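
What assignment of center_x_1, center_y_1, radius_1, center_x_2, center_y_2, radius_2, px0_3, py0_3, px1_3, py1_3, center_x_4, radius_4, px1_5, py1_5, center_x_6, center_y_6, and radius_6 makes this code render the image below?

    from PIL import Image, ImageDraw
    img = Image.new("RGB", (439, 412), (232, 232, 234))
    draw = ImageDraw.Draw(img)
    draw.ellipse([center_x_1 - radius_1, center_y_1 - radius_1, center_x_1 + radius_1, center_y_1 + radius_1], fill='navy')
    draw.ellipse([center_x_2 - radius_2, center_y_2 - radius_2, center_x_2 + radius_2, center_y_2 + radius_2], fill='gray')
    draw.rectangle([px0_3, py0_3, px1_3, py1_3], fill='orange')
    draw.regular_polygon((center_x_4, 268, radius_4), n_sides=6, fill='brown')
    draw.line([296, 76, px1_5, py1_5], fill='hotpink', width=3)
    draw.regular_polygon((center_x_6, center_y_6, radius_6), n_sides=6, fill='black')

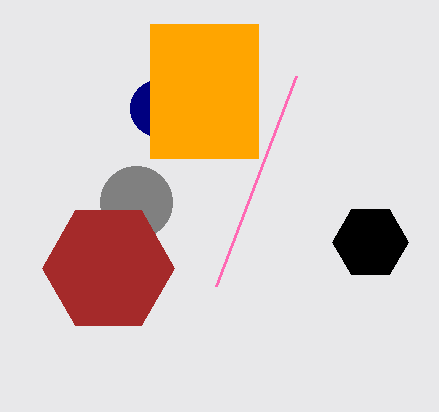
center_x_1 = 158
center_y_1 = 108
radius_1 = 28
center_x_2 = 136
center_y_2 = 202
radius_2 = 36
px0_3 = 150
py0_3 = 24
px1_3 = 258
py1_3 = 158
center_x_4 = 108
radius_4 = 66
px1_5 = 216
py1_5 = 286
center_x_6 = 370
center_y_6 = 242
radius_6 = 38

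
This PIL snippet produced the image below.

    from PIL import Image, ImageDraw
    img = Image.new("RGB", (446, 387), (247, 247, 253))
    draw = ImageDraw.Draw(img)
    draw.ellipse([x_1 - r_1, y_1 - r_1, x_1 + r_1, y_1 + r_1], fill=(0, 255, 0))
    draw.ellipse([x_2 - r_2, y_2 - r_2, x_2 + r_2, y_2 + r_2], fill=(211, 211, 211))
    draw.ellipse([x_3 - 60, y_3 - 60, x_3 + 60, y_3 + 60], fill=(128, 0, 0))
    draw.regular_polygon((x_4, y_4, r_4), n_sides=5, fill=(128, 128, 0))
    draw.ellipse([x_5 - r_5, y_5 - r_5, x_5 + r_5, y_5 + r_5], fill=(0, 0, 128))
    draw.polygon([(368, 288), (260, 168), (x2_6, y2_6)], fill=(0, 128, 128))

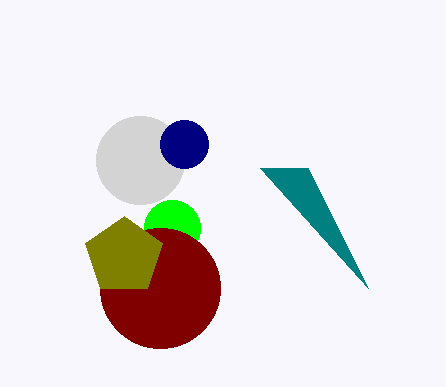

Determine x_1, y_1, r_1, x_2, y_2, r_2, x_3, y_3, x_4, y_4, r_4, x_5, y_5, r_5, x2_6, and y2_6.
x_1 = 172; y_1 = 228; r_1 = 28; x_2 = 140; y_2 = 160; r_2 = 44; x_3 = 160; y_3 = 288; x_4 = 124; y_4 = 256; r_4 = 40; x_5 = 184; y_5 = 144; r_5 = 24; x2_6 = 308; y2_6 = 168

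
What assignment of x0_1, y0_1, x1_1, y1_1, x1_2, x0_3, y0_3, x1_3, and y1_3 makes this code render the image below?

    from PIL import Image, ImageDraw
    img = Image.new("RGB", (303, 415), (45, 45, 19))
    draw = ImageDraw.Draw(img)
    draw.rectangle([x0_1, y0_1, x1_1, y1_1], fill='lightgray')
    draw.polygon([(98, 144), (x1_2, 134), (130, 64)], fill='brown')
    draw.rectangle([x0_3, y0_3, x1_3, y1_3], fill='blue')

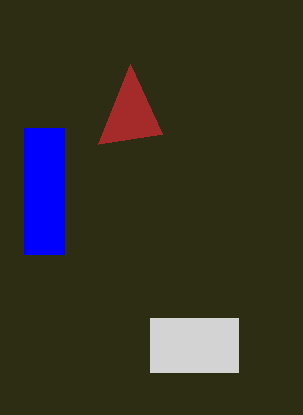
x0_1 = 150
y0_1 = 318
x1_1 = 238
y1_1 = 372
x1_2 = 162
x0_3 = 24
y0_3 = 128
x1_3 = 64
y1_3 = 254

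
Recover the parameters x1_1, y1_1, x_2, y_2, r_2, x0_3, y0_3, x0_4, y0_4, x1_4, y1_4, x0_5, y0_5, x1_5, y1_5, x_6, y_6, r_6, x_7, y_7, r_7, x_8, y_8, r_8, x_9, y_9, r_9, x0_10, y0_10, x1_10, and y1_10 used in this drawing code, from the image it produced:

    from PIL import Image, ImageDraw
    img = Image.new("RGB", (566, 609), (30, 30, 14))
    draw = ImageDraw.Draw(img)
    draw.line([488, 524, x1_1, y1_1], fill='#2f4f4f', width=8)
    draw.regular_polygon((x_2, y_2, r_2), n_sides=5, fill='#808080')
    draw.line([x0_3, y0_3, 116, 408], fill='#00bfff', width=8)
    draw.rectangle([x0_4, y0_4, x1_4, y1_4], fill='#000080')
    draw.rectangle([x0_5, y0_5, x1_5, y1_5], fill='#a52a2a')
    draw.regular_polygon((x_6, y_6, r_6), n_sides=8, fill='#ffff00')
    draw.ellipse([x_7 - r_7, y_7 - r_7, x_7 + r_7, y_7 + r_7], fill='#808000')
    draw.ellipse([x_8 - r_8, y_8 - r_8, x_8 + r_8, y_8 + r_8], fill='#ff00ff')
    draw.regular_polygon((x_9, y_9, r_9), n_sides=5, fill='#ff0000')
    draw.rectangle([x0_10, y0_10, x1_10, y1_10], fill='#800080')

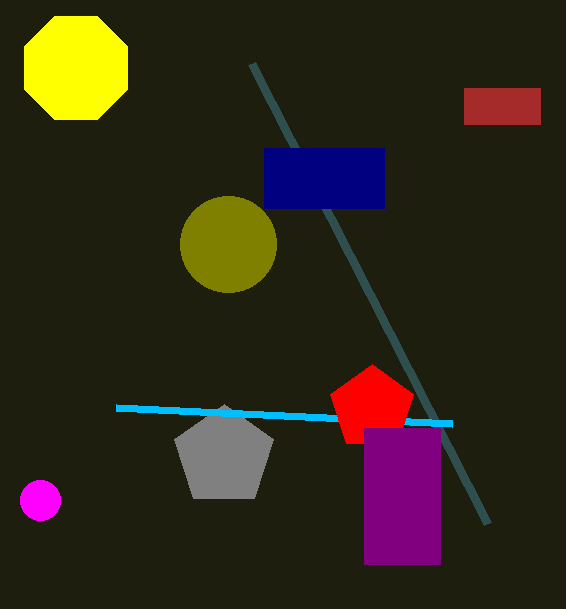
x1_1 = 252; y1_1 = 64; x_2 = 224; y_2 = 456; r_2 = 52; x0_3 = 452; y0_3 = 424; x0_4 = 264; y0_4 = 148; x1_4 = 384; y1_4 = 208; x0_5 = 464; y0_5 = 88; x1_5 = 540; y1_5 = 124; x_6 = 76; y_6 = 68; r_6 = 56; x_7 = 228; y_7 = 244; r_7 = 48; x_8 = 40; y_8 = 500; r_8 = 20; x_9 = 372; y_9 = 408; r_9 = 44; x0_10 = 364; y0_10 = 428; x1_10 = 440; y1_10 = 564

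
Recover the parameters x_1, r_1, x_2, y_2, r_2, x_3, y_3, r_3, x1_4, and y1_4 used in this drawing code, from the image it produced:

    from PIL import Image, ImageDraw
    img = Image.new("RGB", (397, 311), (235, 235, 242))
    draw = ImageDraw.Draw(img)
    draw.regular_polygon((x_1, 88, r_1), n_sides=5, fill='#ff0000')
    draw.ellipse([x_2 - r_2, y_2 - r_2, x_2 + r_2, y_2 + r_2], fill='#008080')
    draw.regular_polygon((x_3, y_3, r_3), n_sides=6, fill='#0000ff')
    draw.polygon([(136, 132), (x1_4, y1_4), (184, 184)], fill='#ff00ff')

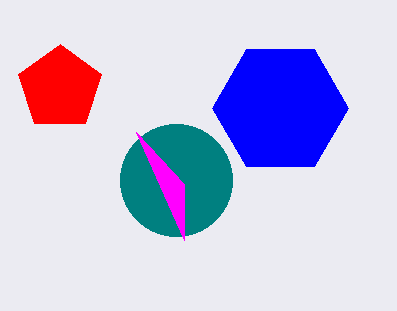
x_1 = 60, r_1 = 44, x_2 = 176, y_2 = 180, r_2 = 56, x_3 = 280, y_3 = 108, r_3 = 68, x1_4 = 184, y1_4 = 240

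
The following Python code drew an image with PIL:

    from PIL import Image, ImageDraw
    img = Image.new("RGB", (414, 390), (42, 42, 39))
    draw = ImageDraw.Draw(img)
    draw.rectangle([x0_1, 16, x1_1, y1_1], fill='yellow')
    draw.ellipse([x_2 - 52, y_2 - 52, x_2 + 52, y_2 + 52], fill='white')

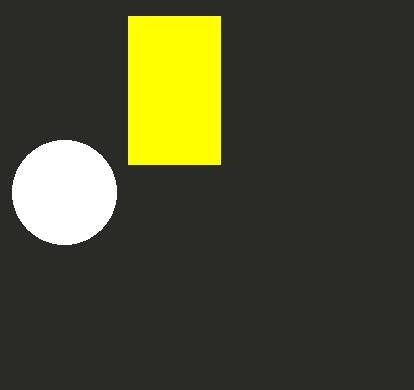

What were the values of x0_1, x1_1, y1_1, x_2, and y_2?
x0_1 = 128, x1_1 = 220, y1_1 = 164, x_2 = 64, y_2 = 192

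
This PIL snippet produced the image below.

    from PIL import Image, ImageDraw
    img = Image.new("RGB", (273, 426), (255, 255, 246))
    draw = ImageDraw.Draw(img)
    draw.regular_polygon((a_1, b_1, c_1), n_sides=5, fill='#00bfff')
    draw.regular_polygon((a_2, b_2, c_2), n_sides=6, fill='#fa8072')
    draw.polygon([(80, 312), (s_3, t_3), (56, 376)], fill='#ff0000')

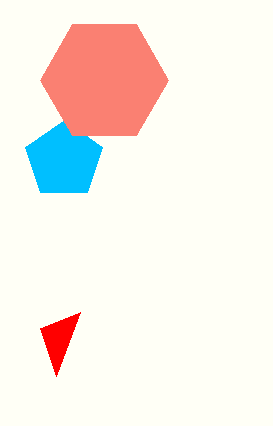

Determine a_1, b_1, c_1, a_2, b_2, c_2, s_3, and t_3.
a_1 = 64; b_1 = 160; c_1 = 40; a_2 = 104; b_2 = 80; c_2 = 64; s_3 = 40; t_3 = 328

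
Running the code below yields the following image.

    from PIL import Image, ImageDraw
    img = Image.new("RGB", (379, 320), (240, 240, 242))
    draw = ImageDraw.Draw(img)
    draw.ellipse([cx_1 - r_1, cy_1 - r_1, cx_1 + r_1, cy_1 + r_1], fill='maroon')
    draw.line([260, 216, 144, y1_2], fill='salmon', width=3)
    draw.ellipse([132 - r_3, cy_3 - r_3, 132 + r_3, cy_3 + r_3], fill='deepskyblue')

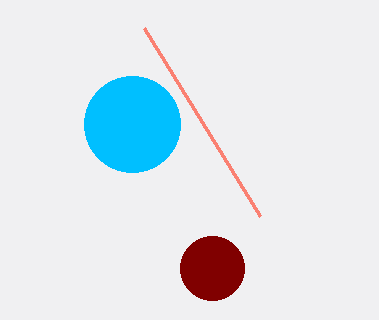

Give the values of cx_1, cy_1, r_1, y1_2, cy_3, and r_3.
cx_1 = 212
cy_1 = 268
r_1 = 32
y1_2 = 28
cy_3 = 124
r_3 = 48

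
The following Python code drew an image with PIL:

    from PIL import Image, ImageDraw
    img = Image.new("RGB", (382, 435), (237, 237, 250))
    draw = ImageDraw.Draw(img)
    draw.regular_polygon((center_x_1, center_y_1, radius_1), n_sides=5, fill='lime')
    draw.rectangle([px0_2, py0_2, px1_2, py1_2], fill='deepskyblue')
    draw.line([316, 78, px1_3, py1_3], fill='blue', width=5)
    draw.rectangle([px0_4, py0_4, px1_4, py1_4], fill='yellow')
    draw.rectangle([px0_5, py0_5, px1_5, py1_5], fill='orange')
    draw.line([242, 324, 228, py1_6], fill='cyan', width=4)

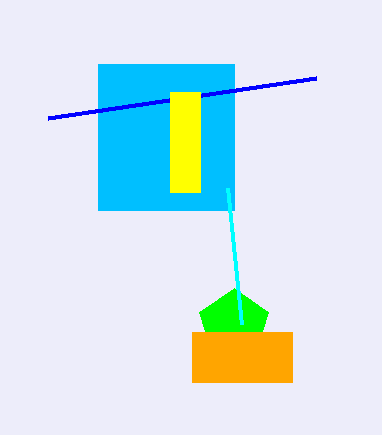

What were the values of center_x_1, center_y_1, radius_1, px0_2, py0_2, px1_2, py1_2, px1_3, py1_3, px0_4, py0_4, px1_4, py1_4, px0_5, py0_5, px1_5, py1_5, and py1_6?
center_x_1 = 234; center_y_1 = 324; radius_1 = 36; px0_2 = 98; py0_2 = 64; px1_2 = 234; py1_2 = 210; px1_3 = 48; py1_3 = 118; px0_4 = 170; py0_4 = 92; px1_4 = 200; py1_4 = 192; px0_5 = 192; py0_5 = 332; px1_5 = 292; py1_5 = 382; py1_6 = 188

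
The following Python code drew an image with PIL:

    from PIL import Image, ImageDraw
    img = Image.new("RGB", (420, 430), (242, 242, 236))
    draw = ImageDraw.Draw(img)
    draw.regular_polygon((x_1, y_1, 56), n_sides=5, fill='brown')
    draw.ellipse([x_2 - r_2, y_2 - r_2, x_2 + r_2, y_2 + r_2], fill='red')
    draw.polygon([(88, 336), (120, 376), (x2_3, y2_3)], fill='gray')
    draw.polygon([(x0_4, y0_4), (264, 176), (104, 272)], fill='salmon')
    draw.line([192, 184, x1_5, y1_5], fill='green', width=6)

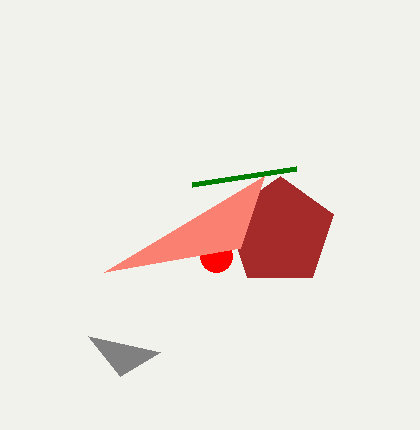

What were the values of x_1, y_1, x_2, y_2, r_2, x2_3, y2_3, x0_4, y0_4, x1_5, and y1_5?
x_1 = 280; y_1 = 232; x_2 = 216; y_2 = 256; r_2 = 16; x2_3 = 160; y2_3 = 352; x0_4 = 240; y0_4 = 248; x1_5 = 296; y1_5 = 168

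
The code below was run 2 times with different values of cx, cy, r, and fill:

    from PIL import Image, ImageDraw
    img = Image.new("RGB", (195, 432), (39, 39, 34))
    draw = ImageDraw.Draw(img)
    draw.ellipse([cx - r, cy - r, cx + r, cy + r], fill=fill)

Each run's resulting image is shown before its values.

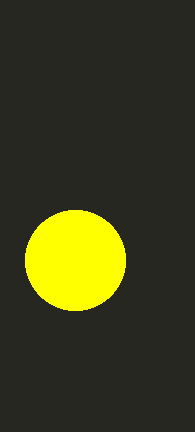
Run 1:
cx = 75, cy = 260, r = 50, fill = 'yellow'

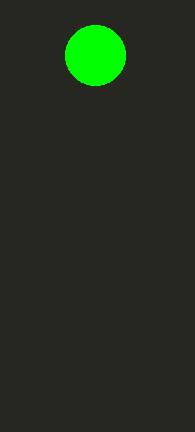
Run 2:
cx = 95; cy = 55; r = 30; fill = 'lime'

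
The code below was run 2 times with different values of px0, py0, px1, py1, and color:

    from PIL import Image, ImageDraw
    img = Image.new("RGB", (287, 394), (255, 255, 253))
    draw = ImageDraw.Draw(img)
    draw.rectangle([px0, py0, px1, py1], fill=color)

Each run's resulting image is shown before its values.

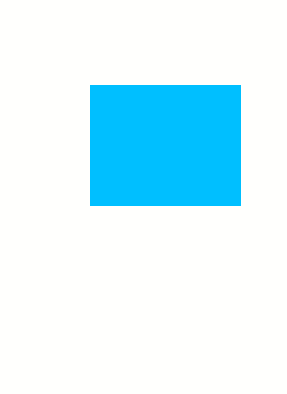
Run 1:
px0 = 90, py0 = 85, px1 = 240, py1 = 205, color = 'deepskyblue'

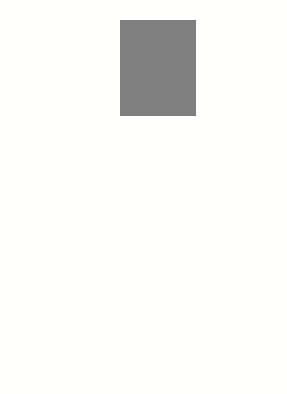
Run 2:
px0 = 120; py0 = 20; px1 = 195; py1 = 115; color = 'gray'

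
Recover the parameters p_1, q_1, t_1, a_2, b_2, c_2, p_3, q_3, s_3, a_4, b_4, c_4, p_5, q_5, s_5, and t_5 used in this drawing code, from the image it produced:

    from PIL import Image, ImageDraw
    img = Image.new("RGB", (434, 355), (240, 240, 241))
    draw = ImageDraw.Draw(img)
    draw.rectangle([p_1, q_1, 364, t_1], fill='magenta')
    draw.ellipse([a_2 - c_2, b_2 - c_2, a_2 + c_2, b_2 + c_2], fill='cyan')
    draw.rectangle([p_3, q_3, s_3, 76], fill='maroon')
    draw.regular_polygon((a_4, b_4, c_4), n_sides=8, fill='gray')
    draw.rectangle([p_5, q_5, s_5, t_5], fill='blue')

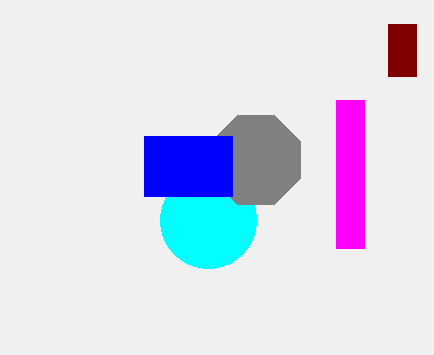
p_1 = 336
q_1 = 100
t_1 = 248
a_2 = 208
b_2 = 220
c_2 = 48
p_3 = 388
q_3 = 24
s_3 = 416
a_4 = 256
b_4 = 160
c_4 = 48
p_5 = 144
q_5 = 136
s_5 = 232
t_5 = 196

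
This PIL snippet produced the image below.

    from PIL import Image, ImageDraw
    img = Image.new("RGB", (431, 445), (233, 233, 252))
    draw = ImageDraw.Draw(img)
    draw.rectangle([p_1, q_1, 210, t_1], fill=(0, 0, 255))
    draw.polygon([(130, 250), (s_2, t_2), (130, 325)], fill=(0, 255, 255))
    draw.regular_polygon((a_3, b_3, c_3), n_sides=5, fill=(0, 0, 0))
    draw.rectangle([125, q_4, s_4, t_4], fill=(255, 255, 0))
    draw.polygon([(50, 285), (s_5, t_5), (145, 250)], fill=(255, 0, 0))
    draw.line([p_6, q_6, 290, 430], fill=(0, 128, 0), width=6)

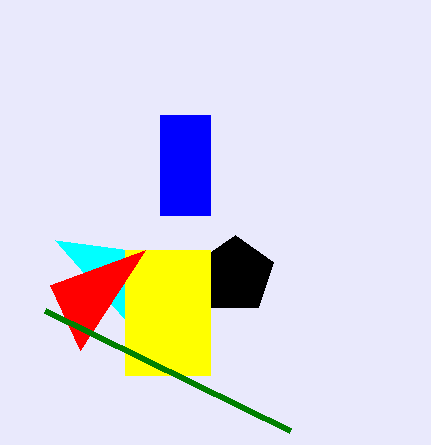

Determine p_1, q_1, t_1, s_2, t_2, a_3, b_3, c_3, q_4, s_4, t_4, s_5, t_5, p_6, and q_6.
p_1 = 160, q_1 = 115, t_1 = 215, s_2 = 55, t_2 = 240, a_3 = 235, b_3 = 275, c_3 = 40, q_4 = 250, s_4 = 210, t_4 = 375, s_5 = 80, t_5 = 350, p_6 = 45, q_6 = 310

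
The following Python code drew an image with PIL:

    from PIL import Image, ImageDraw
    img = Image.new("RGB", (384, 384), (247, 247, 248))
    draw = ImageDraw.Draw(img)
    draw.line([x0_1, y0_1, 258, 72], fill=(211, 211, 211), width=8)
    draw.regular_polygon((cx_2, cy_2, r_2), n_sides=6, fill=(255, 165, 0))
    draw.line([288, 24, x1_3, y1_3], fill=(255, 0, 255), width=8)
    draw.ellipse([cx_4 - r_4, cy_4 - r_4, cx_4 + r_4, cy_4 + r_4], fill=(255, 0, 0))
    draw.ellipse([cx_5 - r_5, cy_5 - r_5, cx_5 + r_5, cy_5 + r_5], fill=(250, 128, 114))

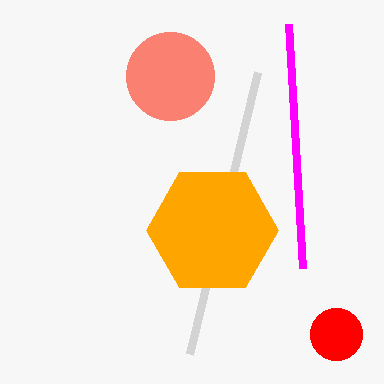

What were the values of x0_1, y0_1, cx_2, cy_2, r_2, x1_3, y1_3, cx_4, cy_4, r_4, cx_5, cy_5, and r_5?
x0_1 = 190
y0_1 = 354
cx_2 = 212
cy_2 = 230
r_2 = 66
x1_3 = 302
y1_3 = 268
cx_4 = 336
cy_4 = 334
r_4 = 26
cx_5 = 170
cy_5 = 76
r_5 = 44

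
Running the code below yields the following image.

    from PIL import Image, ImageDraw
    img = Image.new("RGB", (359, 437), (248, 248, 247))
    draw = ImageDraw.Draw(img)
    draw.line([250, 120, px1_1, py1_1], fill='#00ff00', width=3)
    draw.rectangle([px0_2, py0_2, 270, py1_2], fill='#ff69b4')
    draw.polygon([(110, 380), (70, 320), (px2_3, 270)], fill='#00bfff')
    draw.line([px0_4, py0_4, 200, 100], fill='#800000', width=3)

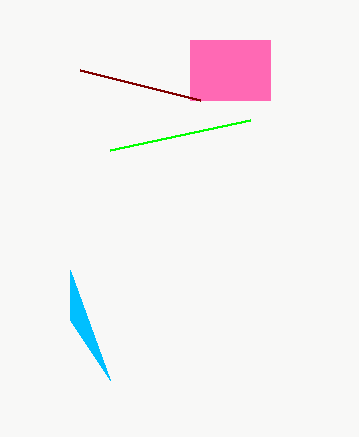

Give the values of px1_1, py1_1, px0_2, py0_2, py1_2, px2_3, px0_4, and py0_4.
px1_1 = 110
py1_1 = 150
px0_2 = 190
py0_2 = 40
py1_2 = 100
px2_3 = 70
px0_4 = 80
py0_4 = 70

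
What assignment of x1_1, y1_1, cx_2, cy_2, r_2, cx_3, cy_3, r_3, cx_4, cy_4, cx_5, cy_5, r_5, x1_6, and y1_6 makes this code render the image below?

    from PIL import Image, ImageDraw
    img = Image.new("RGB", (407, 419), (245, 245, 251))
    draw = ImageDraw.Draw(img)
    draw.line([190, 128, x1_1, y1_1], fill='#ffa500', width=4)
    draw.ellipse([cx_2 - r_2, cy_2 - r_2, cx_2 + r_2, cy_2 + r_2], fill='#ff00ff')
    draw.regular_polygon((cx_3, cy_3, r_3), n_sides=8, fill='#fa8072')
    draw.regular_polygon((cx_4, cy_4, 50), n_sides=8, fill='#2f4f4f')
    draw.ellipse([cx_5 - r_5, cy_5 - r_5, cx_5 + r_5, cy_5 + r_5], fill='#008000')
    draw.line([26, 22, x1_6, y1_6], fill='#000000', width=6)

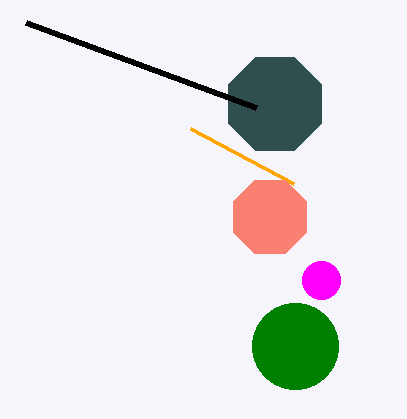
x1_1 = 293, y1_1 = 183, cx_2 = 321, cy_2 = 280, r_2 = 19, cx_3 = 270, cy_3 = 217, r_3 = 40, cx_4 = 275, cy_4 = 104, cx_5 = 295, cy_5 = 346, r_5 = 43, x1_6 = 256, y1_6 = 107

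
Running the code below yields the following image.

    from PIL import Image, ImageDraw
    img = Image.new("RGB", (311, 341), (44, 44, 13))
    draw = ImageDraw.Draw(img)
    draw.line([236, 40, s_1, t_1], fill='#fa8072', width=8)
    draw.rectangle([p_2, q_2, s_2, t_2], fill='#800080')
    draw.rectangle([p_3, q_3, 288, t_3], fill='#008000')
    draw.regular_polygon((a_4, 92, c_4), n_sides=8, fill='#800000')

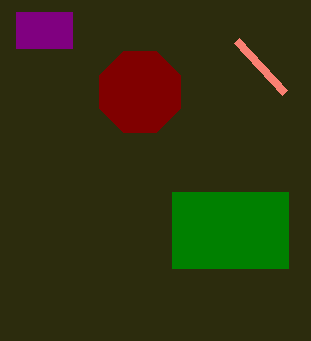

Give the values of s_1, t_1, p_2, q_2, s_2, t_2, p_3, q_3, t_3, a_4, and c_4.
s_1 = 284, t_1 = 92, p_2 = 16, q_2 = 12, s_2 = 72, t_2 = 48, p_3 = 172, q_3 = 192, t_3 = 268, a_4 = 140, c_4 = 44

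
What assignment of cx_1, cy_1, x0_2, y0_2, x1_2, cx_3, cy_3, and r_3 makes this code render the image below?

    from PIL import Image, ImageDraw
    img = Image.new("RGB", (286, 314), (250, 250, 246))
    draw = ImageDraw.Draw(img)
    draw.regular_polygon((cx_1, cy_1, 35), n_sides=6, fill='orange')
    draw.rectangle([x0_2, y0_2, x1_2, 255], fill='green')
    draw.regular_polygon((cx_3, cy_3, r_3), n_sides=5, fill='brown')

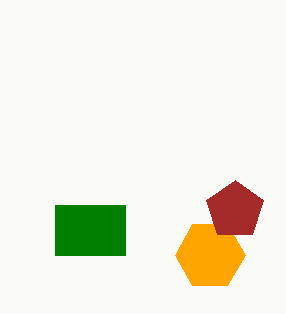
cx_1 = 210, cy_1 = 255, x0_2 = 55, y0_2 = 205, x1_2 = 125, cx_3 = 235, cy_3 = 210, r_3 = 30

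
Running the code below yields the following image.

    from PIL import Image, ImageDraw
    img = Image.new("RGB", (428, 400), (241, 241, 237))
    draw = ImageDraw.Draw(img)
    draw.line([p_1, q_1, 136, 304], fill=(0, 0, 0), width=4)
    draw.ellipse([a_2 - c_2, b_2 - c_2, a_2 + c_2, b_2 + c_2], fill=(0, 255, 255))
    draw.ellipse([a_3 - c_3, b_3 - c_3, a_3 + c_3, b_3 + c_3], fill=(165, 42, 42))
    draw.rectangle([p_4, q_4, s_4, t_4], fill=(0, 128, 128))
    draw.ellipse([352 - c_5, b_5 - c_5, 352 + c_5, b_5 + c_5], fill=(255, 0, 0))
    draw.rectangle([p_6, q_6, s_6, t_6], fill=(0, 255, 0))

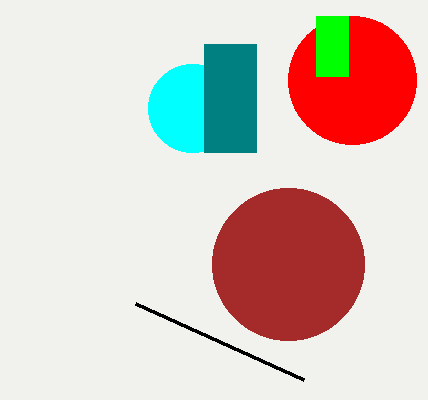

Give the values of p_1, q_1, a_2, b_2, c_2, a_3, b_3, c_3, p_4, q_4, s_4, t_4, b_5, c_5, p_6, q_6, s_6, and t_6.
p_1 = 304; q_1 = 380; a_2 = 192; b_2 = 108; c_2 = 44; a_3 = 288; b_3 = 264; c_3 = 76; p_4 = 204; q_4 = 44; s_4 = 256; t_4 = 152; b_5 = 80; c_5 = 64; p_6 = 316; q_6 = 16; s_6 = 348; t_6 = 76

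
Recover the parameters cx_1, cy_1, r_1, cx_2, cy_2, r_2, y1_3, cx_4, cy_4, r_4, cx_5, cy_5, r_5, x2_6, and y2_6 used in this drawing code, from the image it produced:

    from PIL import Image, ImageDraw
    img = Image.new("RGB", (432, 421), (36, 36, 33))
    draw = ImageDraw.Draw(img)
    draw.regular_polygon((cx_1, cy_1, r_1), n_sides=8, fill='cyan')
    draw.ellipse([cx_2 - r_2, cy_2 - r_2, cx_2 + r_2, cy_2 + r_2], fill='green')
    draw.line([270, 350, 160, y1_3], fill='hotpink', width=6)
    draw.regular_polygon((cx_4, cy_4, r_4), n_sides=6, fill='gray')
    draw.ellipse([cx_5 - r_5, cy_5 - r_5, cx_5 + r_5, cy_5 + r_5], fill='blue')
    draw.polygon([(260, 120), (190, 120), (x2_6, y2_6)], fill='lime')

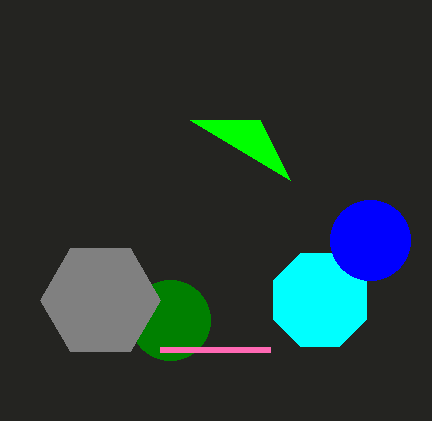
cx_1 = 320; cy_1 = 300; r_1 = 50; cx_2 = 170; cy_2 = 320; r_2 = 40; y1_3 = 350; cx_4 = 100; cy_4 = 300; r_4 = 60; cx_5 = 370; cy_5 = 240; r_5 = 40; x2_6 = 290; y2_6 = 180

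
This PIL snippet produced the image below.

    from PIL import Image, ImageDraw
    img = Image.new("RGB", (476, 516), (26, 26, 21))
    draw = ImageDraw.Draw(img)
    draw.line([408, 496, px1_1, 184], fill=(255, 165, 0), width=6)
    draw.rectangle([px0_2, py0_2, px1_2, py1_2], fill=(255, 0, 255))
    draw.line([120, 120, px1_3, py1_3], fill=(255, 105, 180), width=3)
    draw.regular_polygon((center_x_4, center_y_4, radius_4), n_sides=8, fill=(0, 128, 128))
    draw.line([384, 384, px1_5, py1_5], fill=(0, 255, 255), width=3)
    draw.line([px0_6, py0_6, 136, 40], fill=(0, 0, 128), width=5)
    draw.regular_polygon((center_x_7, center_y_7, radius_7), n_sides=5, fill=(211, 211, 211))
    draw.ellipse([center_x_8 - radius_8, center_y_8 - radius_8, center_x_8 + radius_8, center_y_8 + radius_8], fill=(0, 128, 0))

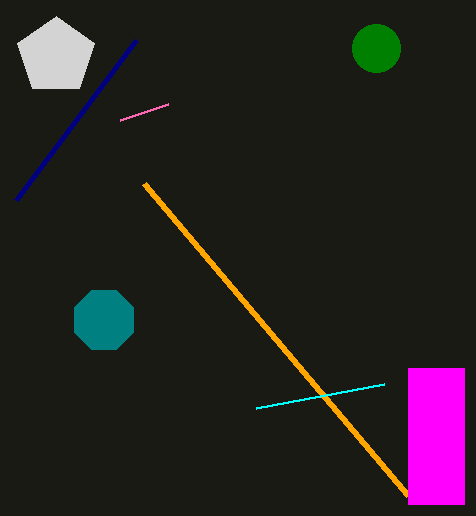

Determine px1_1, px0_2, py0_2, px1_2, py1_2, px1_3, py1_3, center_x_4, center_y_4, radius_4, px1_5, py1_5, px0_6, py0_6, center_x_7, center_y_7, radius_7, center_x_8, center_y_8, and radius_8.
px1_1 = 144; px0_2 = 408; py0_2 = 368; px1_2 = 464; py1_2 = 504; px1_3 = 168; py1_3 = 104; center_x_4 = 104; center_y_4 = 320; radius_4 = 32; px1_5 = 256; py1_5 = 408; px0_6 = 16; py0_6 = 200; center_x_7 = 56; center_y_7 = 56; radius_7 = 40; center_x_8 = 376; center_y_8 = 48; radius_8 = 24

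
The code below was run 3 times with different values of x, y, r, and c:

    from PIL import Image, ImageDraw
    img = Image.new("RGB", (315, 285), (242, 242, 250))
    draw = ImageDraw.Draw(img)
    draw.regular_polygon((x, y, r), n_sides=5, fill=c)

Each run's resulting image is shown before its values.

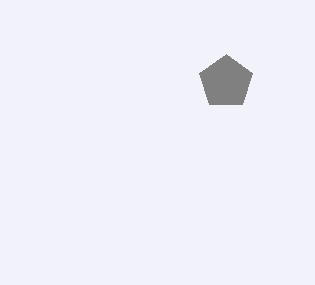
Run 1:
x = 226; y = 82; r = 28; c = 'gray'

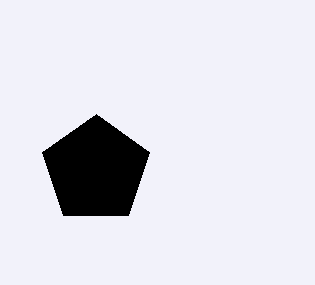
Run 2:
x = 96
y = 170
r = 56
c = 'black'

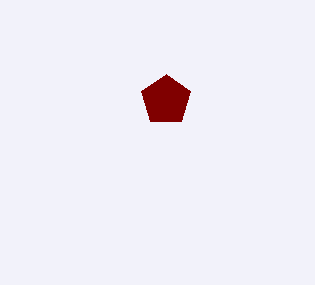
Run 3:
x = 166; y = 100; r = 26; c = 'maroon'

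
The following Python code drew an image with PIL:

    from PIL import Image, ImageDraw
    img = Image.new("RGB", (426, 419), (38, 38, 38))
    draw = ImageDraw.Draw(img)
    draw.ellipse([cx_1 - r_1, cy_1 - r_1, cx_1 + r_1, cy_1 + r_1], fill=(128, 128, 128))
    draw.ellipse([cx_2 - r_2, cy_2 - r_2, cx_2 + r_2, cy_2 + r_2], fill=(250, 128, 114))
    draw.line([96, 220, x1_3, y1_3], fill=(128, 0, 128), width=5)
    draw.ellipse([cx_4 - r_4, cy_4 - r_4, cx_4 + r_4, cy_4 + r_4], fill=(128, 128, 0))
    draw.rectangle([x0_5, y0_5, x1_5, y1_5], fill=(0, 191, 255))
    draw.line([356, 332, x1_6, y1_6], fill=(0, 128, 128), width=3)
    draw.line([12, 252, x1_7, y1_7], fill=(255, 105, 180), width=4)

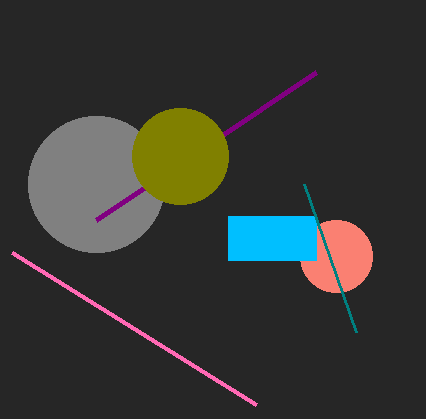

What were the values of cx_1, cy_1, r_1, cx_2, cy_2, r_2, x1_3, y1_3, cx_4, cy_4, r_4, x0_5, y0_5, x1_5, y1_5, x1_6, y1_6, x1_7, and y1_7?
cx_1 = 96; cy_1 = 184; r_1 = 68; cx_2 = 336; cy_2 = 256; r_2 = 36; x1_3 = 316; y1_3 = 72; cx_4 = 180; cy_4 = 156; r_4 = 48; x0_5 = 228; y0_5 = 216; x1_5 = 316; y1_5 = 260; x1_6 = 304; y1_6 = 184; x1_7 = 256; y1_7 = 404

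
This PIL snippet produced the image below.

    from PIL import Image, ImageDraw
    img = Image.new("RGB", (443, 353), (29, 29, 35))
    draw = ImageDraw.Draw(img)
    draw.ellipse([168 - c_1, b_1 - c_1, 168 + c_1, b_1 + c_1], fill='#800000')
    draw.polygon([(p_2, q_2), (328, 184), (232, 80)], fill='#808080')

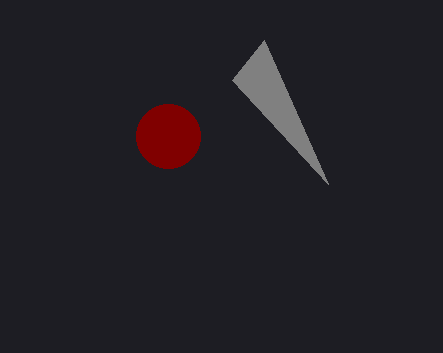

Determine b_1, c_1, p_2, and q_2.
b_1 = 136, c_1 = 32, p_2 = 264, q_2 = 40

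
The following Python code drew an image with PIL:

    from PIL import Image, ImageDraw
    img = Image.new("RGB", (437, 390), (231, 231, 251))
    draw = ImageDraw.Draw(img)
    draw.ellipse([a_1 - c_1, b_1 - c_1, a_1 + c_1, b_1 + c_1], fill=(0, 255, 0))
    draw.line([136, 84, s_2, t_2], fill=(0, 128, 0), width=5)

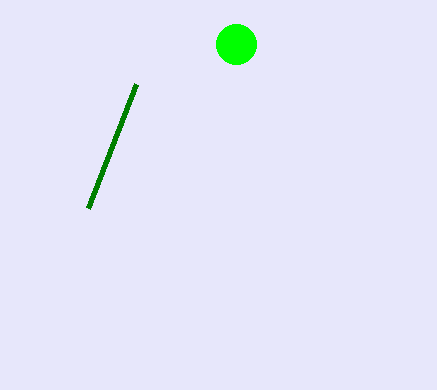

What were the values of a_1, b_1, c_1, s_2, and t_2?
a_1 = 236
b_1 = 44
c_1 = 20
s_2 = 88
t_2 = 208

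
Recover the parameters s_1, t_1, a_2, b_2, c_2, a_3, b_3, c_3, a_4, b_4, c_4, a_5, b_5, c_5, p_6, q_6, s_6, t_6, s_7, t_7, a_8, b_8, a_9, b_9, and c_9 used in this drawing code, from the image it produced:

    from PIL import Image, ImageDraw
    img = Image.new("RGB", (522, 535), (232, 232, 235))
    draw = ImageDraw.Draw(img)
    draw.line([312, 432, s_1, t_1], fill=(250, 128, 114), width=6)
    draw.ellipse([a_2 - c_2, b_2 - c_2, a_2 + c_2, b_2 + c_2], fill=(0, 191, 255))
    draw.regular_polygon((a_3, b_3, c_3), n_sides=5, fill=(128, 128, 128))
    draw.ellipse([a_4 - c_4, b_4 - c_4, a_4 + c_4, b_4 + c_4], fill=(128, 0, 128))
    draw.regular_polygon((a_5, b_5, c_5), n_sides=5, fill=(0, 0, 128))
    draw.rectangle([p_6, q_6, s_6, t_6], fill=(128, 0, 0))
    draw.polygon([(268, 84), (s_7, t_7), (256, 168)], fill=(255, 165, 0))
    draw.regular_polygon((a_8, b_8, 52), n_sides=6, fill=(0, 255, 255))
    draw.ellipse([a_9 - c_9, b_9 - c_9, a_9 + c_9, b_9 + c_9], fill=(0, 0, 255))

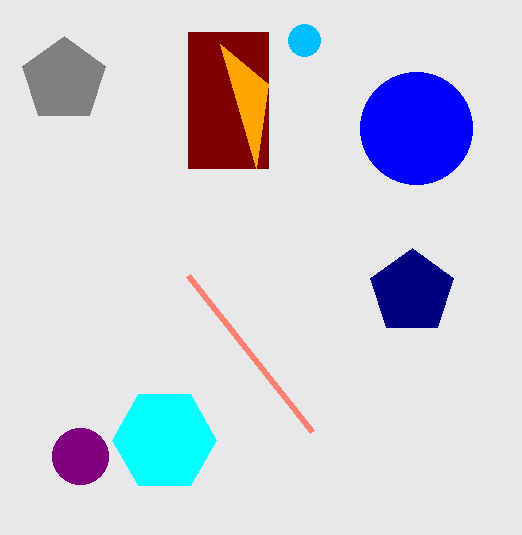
s_1 = 188; t_1 = 276; a_2 = 304; b_2 = 40; c_2 = 16; a_3 = 64; b_3 = 80; c_3 = 44; a_4 = 80; b_4 = 456; c_4 = 28; a_5 = 412; b_5 = 292; c_5 = 44; p_6 = 188; q_6 = 32; s_6 = 268; t_6 = 168; s_7 = 220; t_7 = 44; a_8 = 164; b_8 = 440; a_9 = 416; b_9 = 128; c_9 = 56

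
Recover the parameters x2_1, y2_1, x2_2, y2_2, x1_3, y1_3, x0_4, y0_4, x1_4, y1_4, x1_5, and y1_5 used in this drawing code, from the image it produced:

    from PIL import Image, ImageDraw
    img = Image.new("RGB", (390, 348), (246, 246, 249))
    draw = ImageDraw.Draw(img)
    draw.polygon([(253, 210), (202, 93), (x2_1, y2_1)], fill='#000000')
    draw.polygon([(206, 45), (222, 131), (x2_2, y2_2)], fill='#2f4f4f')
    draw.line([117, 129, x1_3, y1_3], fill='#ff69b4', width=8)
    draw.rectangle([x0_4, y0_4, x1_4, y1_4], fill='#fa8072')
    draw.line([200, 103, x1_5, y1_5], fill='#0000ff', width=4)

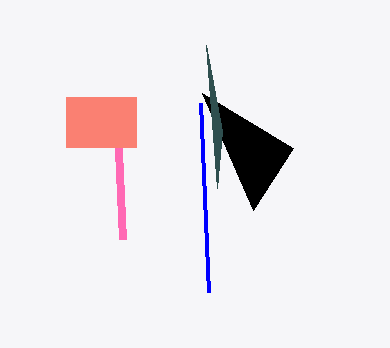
x2_1 = 293; y2_1 = 148; x2_2 = 217; y2_2 = 188; x1_3 = 122; y1_3 = 239; x0_4 = 66; y0_4 = 97; x1_4 = 136; y1_4 = 147; x1_5 = 208; y1_5 = 292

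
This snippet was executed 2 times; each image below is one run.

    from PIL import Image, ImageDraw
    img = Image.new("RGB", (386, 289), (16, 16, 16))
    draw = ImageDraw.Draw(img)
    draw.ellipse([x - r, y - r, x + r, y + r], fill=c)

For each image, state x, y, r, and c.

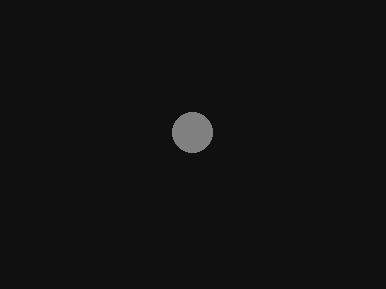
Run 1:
x = 192
y = 132
r = 20
c = 'gray'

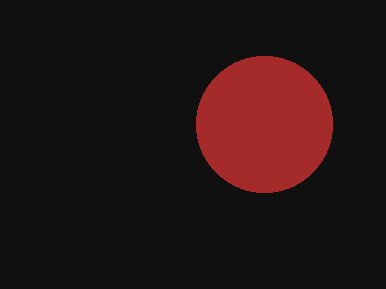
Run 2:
x = 264; y = 124; r = 68; c = 'brown'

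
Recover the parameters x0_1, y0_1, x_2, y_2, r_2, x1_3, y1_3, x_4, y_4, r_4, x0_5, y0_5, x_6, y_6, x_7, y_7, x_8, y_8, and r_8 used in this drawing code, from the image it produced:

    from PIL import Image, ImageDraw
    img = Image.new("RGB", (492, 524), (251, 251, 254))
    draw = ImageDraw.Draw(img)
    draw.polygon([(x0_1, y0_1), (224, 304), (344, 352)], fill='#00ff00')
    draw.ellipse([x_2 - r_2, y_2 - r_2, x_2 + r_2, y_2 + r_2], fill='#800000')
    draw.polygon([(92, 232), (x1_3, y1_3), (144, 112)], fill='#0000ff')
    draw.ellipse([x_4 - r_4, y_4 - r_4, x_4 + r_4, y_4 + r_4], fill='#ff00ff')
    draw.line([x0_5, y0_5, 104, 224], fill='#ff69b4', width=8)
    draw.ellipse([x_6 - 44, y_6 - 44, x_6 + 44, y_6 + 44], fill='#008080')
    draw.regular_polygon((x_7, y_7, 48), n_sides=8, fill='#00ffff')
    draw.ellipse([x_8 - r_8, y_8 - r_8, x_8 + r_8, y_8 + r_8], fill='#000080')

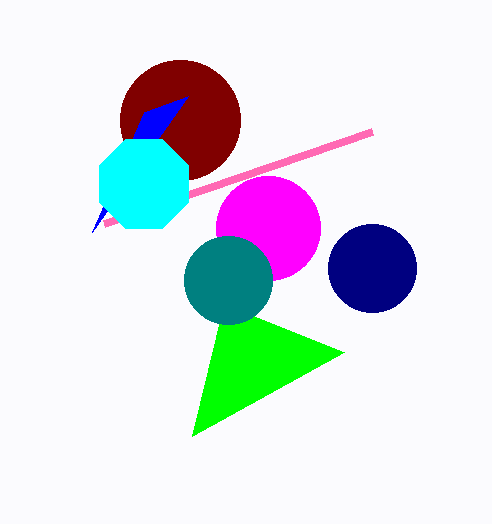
x0_1 = 192
y0_1 = 436
x_2 = 180
y_2 = 120
r_2 = 60
x1_3 = 188
y1_3 = 96
x_4 = 268
y_4 = 228
r_4 = 52
x0_5 = 372
y0_5 = 132
x_6 = 228
y_6 = 280
x_7 = 144
y_7 = 184
x_8 = 372
y_8 = 268
r_8 = 44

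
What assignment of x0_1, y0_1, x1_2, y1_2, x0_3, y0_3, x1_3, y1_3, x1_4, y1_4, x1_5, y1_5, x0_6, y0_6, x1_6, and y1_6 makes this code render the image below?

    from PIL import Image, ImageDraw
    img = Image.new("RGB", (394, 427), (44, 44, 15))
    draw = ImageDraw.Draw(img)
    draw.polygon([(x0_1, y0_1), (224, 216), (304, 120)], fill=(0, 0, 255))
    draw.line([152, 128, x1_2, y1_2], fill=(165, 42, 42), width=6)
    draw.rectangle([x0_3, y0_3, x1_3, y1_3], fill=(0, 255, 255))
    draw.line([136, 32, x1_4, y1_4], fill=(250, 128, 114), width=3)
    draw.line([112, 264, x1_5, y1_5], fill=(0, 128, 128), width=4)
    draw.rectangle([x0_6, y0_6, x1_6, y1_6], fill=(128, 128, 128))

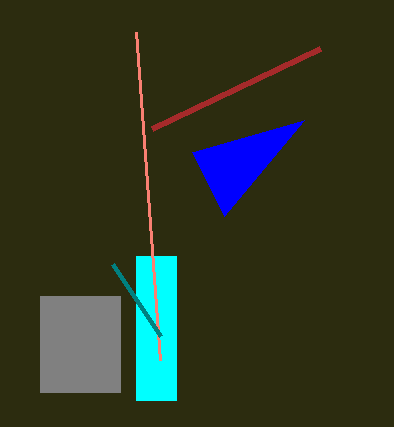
x0_1 = 192, y0_1 = 152, x1_2 = 320, y1_2 = 48, x0_3 = 136, y0_3 = 256, x1_3 = 176, y1_3 = 400, x1_4 = 160, y1_4 = 360, x1_5 = 160, y1_5 = 336, x0_6 = 40, y0_6 = 296, x1_6 = 120, y1_6 = 392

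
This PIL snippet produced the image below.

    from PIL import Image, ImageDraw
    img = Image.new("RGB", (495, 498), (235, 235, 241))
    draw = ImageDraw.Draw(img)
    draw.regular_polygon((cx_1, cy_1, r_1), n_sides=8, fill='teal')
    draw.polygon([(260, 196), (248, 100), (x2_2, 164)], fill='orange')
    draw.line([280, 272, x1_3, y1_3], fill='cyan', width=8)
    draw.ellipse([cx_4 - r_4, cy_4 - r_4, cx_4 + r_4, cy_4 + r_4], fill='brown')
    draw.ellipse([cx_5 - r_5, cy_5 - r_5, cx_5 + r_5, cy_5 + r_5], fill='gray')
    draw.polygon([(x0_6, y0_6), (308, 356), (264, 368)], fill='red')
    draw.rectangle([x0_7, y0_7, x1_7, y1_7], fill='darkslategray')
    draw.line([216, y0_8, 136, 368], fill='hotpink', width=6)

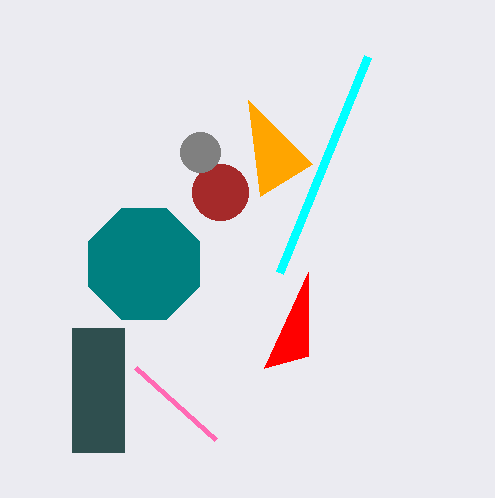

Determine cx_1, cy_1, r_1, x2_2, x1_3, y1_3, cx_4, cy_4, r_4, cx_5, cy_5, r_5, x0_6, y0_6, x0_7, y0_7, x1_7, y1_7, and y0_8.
cx_1 = 144; cy_1 = 264; r_1 = 60; x2_2 = 312; x1_3 = 368; y1_3 = 56; cx_4 = 220; cy_4 = 192; r_4 = 28; cx_5 = 200; cy_5 = 152; r_5 = 20; x0_6 = 308; y0_6 = 272; x0_7 = 72; y0_7 = 328; x1_7 = 124; y1_7 = 452; y0_8 = 440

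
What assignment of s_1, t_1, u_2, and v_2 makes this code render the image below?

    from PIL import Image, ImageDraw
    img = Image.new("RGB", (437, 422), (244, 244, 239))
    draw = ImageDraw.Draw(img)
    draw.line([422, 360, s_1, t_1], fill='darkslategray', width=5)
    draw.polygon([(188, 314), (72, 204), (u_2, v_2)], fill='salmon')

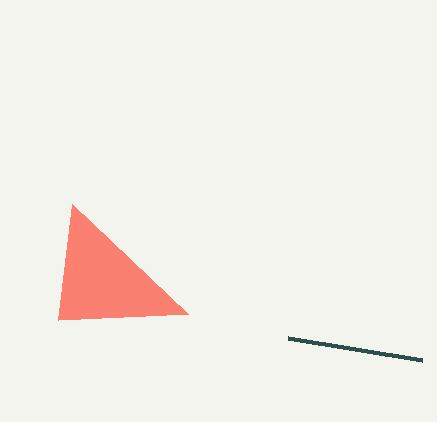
s_1 = 288; t_1 = 338; u_2 = 58; v_2 = 320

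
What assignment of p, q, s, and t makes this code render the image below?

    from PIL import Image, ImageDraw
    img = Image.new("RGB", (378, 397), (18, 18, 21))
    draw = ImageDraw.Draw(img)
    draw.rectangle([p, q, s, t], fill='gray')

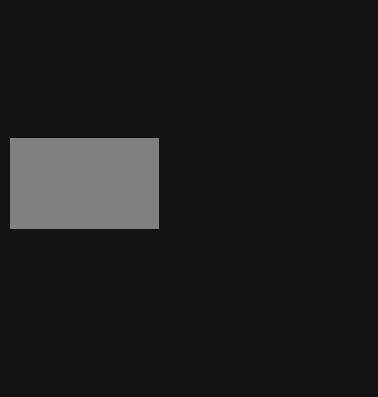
p = 10; q = 138; s = 158; t = 228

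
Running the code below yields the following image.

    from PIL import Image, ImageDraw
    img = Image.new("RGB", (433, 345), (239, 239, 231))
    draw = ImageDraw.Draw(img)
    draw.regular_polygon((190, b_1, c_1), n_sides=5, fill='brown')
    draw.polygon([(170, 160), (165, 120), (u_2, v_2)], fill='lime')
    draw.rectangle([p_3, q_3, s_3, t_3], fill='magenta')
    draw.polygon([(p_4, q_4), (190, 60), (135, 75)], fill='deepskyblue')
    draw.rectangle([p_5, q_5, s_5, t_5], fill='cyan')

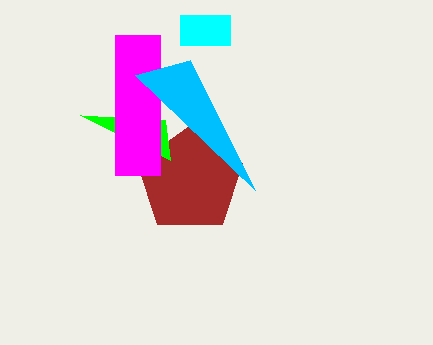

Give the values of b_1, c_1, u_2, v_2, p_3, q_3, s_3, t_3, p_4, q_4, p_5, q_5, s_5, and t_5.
b_1 = 180
c_1 = 55
u_2 = 80
v_2 = 115
p_3 = 115
q_3 = 35
s_3 = 160
t_3 = 175
p_4 = 255
q_4 = 190
p_5 = 180
q_5 = 15
s_5 = 230
t_5 = 45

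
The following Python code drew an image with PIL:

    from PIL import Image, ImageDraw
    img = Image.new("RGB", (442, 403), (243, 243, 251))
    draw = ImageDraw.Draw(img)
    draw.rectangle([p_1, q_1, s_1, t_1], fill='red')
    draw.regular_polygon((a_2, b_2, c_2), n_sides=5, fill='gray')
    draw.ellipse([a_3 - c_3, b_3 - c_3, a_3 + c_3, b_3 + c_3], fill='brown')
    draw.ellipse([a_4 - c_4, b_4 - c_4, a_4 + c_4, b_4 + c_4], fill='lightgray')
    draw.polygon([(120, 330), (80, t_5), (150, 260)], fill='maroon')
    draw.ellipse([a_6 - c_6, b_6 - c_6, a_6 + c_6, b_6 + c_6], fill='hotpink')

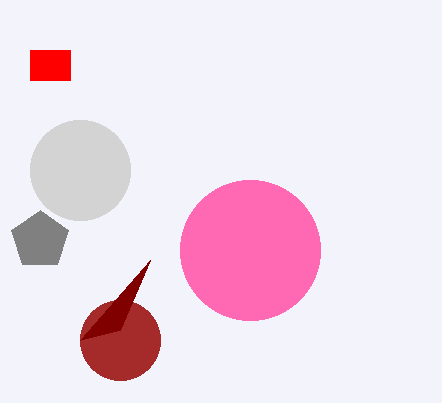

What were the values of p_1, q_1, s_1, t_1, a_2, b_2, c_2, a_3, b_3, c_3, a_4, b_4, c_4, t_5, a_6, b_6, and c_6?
p_1 = 30, q_1 = 50, s_1 = 70, t_1 = 80, a_2 = 40, b_2 = 240, c_2 = 30, a_3 = 120, b_3 = 340, c_3 = 40, a_4 = 80, b_4 = 170, c_4 = 50, t_5 = 340, a_6 = 250, b_6 = 250, c_6 = 70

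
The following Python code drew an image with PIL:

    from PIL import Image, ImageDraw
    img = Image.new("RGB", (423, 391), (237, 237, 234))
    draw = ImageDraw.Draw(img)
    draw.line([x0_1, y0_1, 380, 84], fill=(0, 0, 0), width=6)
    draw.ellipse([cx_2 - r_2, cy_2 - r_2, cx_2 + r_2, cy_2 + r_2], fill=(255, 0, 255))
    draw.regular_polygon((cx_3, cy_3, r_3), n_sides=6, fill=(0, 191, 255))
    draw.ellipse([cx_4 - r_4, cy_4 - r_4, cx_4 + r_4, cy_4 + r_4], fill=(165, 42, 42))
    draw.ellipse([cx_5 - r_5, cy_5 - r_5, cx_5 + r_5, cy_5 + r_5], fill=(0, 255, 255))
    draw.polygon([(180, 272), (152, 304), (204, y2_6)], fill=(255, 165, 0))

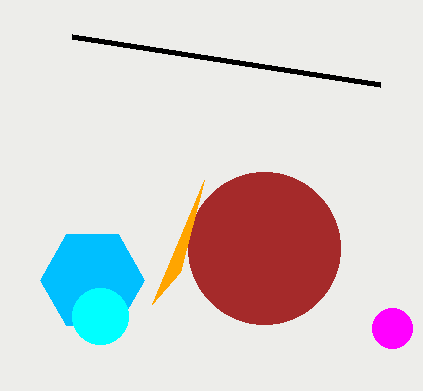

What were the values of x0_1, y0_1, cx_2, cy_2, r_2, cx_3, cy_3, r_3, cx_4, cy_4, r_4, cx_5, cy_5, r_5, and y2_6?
x0_1 = 72; y0_1 = 36; cx_2 = 392; cy_2 = 328; r_2 = 20; cx_3 = 92; cy_3 = 280; r_3 = 52; cx_4 = 264; cy_4 = 248; r_4 = 76; cx_5 = 100; cy_5 = 316; r_5 = 28; y2_6 = 180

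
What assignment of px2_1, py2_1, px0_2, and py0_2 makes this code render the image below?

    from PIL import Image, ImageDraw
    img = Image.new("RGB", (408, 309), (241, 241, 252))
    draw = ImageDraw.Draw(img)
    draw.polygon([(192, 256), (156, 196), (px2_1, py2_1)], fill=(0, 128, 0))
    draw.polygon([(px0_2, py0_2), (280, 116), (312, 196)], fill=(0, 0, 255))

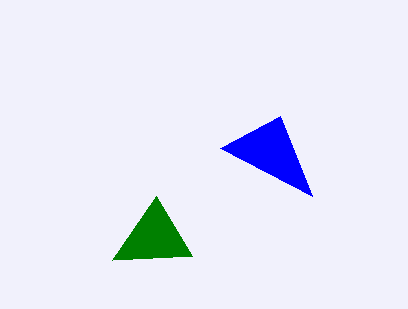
px2_1 = 112; py2_1 = 260; px0_2 = 220; py0_2 = 148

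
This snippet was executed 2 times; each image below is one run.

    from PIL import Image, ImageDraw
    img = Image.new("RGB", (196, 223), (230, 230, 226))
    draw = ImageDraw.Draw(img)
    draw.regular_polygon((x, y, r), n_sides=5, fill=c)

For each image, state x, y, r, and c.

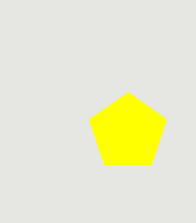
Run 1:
x = 128, y = 132, r = 40, c = 'yellow'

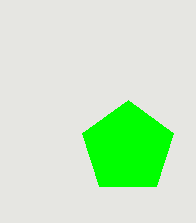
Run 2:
x = 128; y = 148; r = 48; c = 'lime'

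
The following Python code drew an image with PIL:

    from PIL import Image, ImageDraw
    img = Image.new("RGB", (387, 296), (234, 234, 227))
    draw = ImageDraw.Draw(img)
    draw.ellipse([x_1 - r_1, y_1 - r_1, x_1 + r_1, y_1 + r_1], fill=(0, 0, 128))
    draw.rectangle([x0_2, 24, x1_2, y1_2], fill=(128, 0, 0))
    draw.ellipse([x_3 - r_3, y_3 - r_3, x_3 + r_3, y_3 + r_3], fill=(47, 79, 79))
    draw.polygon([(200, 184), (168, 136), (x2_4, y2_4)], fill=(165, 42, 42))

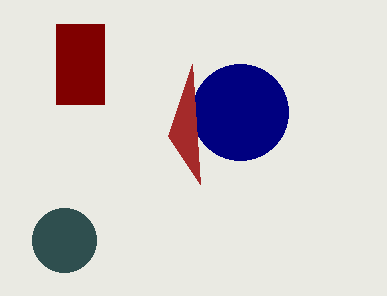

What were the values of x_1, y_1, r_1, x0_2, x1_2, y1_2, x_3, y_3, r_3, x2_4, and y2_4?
x_1 = 240
y_1 = 112
r_1 = 48
x0_2 = 56
x1_2 = 104
y1_2 = 104
x_3 = 64
y_3 = 240
r_3 = 32
x2_4 = 192
y2_4 = 64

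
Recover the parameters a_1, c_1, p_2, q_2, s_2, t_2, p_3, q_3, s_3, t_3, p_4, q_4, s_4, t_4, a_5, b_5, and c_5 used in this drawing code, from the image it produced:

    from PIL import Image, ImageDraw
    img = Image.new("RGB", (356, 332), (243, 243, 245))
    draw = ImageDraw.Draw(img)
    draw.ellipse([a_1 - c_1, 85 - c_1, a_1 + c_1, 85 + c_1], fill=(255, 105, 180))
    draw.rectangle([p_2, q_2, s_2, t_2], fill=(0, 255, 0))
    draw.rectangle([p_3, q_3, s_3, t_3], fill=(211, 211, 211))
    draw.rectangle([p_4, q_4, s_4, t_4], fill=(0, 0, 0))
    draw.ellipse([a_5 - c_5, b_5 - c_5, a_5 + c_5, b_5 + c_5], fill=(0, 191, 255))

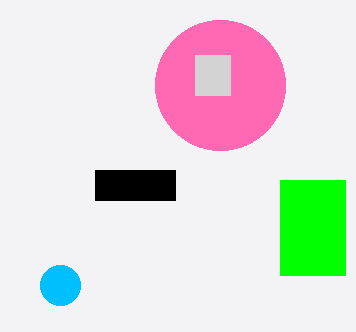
a_1 = 220, c_1 = 65, p_2 = 280, q_2 = 180, s_2 = 345, t_2 = 275, p_3 = 195, q_3 = 55, s_3 = 230, t_3 = 95, p_4 = 95, q_4 = 170, s_4 = 175, t_4 = 200, a_5 = 60, b_5 = 285, c_5 = 20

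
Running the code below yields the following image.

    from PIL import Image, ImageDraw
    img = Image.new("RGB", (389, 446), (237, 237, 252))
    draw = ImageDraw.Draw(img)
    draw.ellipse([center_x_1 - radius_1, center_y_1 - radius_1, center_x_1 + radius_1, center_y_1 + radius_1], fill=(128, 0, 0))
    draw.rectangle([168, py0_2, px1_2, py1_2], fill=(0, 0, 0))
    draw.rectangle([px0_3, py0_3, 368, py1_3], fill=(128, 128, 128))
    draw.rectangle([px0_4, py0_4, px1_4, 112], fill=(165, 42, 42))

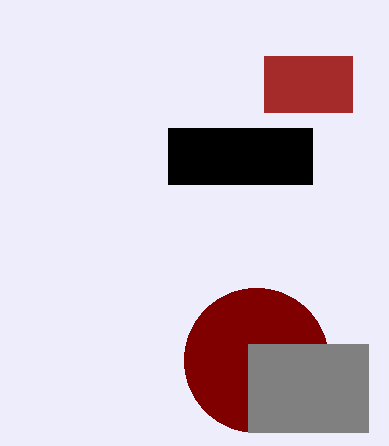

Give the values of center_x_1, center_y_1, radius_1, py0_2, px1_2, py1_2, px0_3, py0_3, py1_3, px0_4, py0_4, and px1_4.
center_x_1 = 256; center_y_1 = 360; radius_1 = 72; py0_2 = 128; px1_2 = 312; py1_2 = 184; px0_3 = 248; py0_3 = 344; py1_3 = 432; px0_4 = 264; py0_4 = 56; px1_4 = 352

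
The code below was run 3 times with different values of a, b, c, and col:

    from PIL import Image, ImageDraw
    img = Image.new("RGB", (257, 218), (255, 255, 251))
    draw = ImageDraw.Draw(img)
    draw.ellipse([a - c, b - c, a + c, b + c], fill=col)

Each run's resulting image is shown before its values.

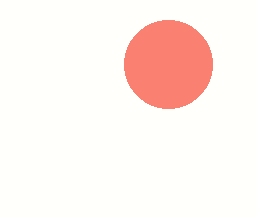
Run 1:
a = 168, b = 64, c = 44, col = 'salmon'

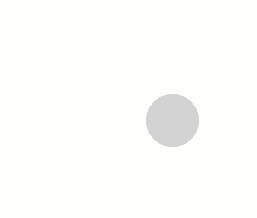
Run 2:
a = 172; b = 120; c = 26; col = 'lightgray'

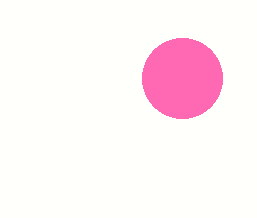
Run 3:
a = 182
b = 78
c = 40
col = 'hotpink'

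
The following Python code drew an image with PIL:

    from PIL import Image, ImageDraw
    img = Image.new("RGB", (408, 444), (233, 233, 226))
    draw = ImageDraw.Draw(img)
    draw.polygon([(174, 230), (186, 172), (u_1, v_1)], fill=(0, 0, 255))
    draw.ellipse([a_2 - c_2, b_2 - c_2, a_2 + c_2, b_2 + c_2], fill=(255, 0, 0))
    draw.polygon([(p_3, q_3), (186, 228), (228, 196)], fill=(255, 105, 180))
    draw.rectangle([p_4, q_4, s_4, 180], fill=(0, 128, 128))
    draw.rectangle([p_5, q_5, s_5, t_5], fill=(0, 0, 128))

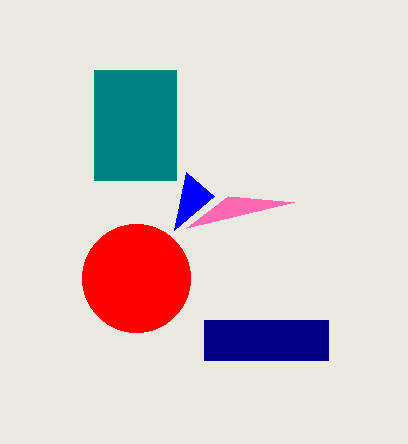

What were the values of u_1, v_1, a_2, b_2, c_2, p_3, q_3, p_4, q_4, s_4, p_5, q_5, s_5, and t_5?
u_1 = 214; v_1 = 196; a_2 = 136; b_2 = 278; c_2 = 54; p_3 = 294; q_3 = 202; p_4 = 94; q_4 = 70; s_4 = 176; p_5 = 204; q_5 = 320; s_5 = 328; t_5 = 360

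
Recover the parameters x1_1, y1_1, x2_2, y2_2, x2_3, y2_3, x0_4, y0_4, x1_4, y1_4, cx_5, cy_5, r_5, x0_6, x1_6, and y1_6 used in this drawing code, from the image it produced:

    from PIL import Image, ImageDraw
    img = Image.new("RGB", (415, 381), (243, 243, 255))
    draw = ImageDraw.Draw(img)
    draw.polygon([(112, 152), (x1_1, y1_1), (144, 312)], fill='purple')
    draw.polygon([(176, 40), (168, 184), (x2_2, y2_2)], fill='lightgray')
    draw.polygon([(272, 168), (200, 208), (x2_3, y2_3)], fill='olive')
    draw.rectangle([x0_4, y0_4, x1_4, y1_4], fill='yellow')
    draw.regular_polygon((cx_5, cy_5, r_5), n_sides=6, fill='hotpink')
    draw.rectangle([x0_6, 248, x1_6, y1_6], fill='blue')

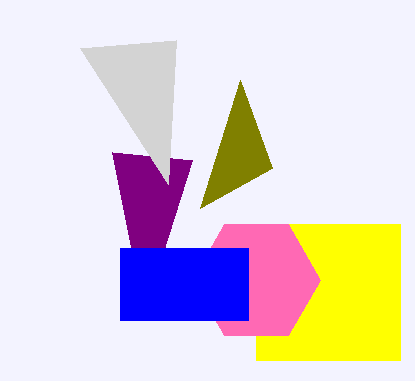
x1_1 = 192; y1_1 = 160; x2_2 = 80; y2_2 = 48; x2_3 = 240; y2_3 = 80; x0_4 = 256; y0_4 = 224; x1_4 = 400; y1_4 = 360; cx_5 = 256; cy_5 = 280; r_5 = 64; x0_6 = 120; x1_6 = 248; y1_6 = 320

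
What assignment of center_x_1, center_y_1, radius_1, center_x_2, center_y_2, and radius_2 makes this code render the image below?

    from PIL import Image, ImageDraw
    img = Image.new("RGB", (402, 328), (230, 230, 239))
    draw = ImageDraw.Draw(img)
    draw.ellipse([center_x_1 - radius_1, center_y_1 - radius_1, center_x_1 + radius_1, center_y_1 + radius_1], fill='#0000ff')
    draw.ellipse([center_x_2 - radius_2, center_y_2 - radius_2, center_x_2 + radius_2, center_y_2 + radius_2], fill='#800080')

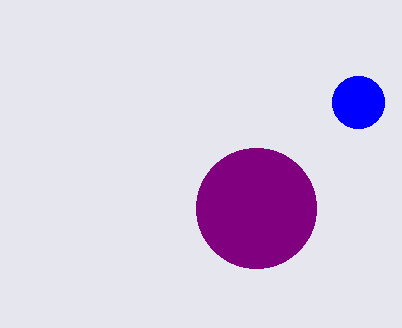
center_x_1 = 358; center_y_1 = 102; radius_1 = 26; center_x_2 = 256; center_y_2 = 208; radius_2 = 60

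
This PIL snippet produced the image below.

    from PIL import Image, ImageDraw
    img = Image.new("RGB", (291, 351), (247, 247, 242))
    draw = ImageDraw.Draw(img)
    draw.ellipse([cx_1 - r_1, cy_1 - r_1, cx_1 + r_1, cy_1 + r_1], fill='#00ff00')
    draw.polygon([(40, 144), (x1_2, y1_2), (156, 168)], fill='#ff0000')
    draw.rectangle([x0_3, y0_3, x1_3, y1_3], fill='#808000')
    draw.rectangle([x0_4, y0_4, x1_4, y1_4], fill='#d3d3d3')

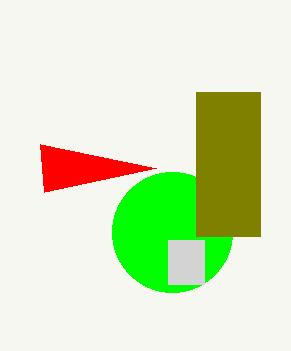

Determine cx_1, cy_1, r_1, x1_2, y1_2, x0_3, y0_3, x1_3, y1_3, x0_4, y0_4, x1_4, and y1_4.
cx_1 = 172; cy_1 = 232; r_1 = 60; x1_2 = 44; y1_2 = 192; x0_3 = 196; y0_3 = 92; x1_3 = 260; y1_3 = 236; x0_4 = 168; y0_4 = 240; x1_4 = 204; y1_4 = 284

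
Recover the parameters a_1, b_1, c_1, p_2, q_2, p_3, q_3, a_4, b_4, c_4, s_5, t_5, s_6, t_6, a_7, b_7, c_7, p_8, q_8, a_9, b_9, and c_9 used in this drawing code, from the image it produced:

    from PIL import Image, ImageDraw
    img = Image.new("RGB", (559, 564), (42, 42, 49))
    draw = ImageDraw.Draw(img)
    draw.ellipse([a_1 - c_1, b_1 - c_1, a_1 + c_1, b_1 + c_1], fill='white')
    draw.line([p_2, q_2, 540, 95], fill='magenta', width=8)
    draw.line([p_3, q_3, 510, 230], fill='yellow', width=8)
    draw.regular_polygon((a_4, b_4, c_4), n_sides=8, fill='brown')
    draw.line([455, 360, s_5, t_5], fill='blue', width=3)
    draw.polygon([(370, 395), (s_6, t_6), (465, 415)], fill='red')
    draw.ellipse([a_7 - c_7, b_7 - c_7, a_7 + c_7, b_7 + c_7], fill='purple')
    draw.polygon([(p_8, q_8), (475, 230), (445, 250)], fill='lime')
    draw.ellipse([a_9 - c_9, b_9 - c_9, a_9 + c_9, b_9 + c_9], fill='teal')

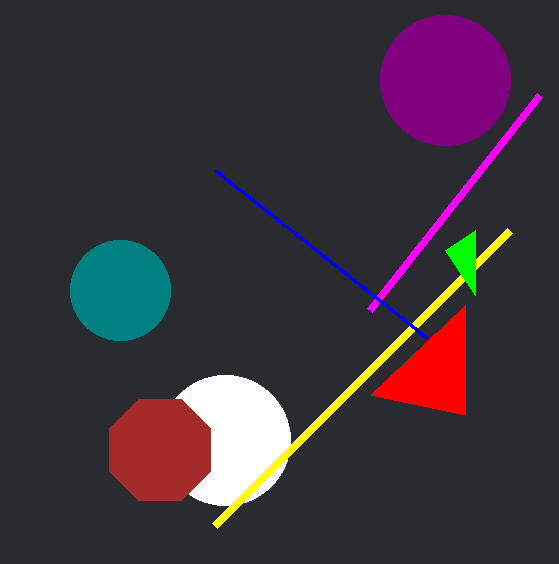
a_1 = 225
b_1 = 440
c_1 = 65
p_2 = 370
q_2 = 310
p_3 = 215
q_3 = 525
a_4 = 160
b_4 = 450
c_4 = 55
s_5 = 215
t_5 = 170
s_6 = 465
t_6 = 305
a_7 = 445
b_7 = 80
c_7 = 65
p_8 = 475
q_8 = 295
a_9 = 120
b_9 = 290
c_9 = 50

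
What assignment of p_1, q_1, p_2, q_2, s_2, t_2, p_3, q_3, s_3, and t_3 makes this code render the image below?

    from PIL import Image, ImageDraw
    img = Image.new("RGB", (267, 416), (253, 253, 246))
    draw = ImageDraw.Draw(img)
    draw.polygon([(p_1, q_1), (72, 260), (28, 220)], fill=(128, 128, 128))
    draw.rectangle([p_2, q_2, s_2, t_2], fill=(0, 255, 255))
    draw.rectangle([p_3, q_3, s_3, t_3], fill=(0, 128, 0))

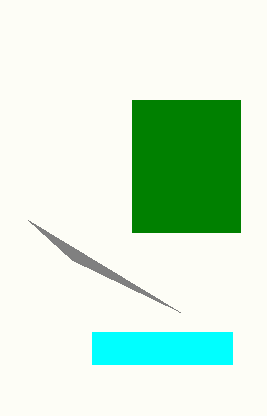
p_1 = 180, q_1 = 312, p_2 = 92, q_2 = 332, s_2 = 232, t_2 = 364, p_3 = 132, q_3 = 100, s_3 = 240, t_3 = 232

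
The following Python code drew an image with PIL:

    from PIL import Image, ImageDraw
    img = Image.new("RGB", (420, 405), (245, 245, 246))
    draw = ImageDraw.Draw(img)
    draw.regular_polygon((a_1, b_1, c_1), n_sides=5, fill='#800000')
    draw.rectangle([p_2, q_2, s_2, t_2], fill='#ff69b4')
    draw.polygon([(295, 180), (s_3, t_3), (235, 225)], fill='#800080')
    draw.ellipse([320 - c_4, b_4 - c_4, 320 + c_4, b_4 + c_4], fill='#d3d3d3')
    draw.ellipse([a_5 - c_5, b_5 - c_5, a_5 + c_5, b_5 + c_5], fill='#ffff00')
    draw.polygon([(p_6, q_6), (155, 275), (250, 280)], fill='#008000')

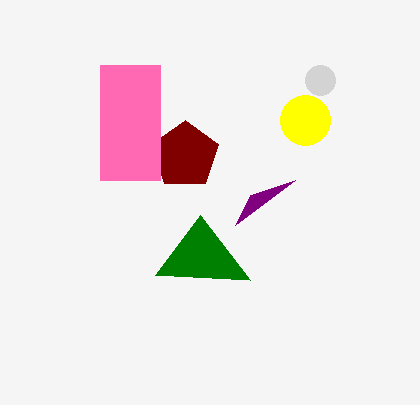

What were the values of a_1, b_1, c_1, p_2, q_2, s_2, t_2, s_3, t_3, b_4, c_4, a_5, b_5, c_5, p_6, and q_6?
a_1 = 185, b_1 = 155, c_1 = 35, p_2 = 100, q_2 = 65, s_2 = 160, t_2 = 180, s_3 = 250, t_3 = 195, b_4 = 80, c_4 = 15, a_5 = 305, b_5 = 120, c_5 = 25, p_6 = 200, q_6 = 215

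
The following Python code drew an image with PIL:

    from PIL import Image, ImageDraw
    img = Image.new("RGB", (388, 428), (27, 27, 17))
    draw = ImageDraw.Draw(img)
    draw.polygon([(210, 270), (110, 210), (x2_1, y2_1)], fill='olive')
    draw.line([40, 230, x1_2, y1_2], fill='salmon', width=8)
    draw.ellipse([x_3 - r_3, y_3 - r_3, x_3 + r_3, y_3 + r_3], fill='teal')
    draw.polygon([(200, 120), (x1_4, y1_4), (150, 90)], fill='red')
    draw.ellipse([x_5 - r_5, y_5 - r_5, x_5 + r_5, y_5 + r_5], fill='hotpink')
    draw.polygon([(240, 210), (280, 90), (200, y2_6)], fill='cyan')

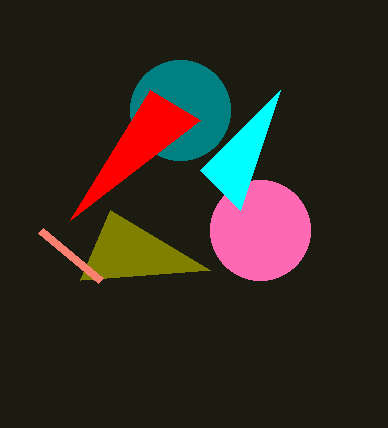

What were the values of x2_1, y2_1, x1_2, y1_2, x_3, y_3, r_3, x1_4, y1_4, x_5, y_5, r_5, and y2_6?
x2_1 = 80, y2_1 = 280, x1_2 = 100, y1_2 = 280, x_3 = 180, y_3 = 110, r_3 = 50, x1_4 = 70, y1_4 = 220, x_5 = 260, y_5 = 230, r_5 = 50, y2_6 = 170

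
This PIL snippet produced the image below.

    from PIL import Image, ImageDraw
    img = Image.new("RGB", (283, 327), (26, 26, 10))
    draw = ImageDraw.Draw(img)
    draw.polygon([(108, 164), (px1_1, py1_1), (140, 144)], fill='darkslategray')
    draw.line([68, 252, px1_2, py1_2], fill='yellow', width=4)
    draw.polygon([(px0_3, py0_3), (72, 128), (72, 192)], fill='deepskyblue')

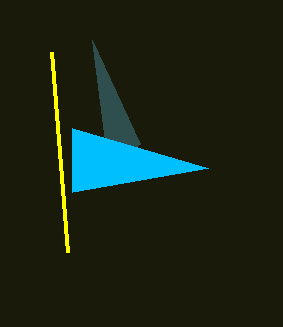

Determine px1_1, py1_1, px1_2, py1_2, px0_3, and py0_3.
px1_1 = 92; py1_1 = 40; px1_2 = 52; py1_2 = 52; px0_3 = 208; py0_3 = 168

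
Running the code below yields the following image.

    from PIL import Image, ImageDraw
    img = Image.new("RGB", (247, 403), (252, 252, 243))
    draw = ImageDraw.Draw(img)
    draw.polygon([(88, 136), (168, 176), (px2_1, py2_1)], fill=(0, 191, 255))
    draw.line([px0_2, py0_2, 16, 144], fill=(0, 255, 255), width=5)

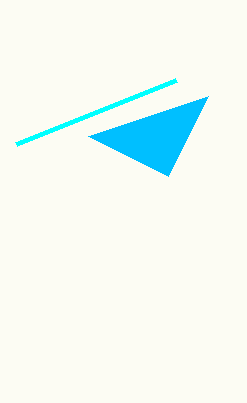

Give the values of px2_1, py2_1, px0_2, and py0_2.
px2_1 = 208, py2_1 = 96, px0_2 = 176, py0_2 = 80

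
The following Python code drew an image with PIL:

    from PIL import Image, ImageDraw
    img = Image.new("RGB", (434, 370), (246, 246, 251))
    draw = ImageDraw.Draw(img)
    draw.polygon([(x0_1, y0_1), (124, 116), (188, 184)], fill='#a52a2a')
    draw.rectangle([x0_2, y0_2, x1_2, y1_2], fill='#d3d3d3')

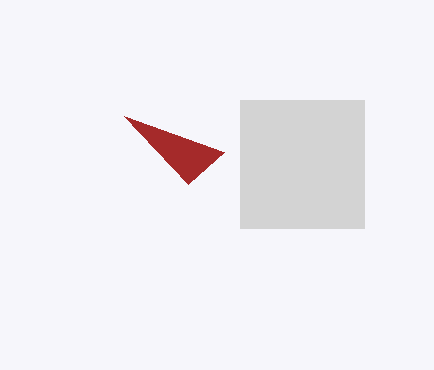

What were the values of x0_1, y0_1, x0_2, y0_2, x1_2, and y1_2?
x0_1 = 224; y0_1 = 152; x0_2 = 240; y0_2 = 100; x1_2 = 364; y1_2 = 228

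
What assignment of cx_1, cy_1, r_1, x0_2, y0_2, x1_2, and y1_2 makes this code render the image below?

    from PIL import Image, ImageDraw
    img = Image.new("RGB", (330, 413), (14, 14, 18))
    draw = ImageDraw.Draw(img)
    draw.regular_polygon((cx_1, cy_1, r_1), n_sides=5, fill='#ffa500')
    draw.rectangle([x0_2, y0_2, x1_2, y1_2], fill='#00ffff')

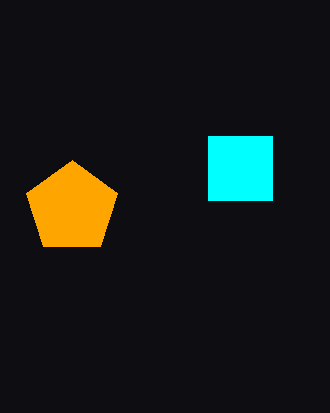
cx_1 = 72, cy_1 = 208, r_1 = 48, x0_2 = 208, y0_2 = 136, x1_2 = 272, y1_2 = 200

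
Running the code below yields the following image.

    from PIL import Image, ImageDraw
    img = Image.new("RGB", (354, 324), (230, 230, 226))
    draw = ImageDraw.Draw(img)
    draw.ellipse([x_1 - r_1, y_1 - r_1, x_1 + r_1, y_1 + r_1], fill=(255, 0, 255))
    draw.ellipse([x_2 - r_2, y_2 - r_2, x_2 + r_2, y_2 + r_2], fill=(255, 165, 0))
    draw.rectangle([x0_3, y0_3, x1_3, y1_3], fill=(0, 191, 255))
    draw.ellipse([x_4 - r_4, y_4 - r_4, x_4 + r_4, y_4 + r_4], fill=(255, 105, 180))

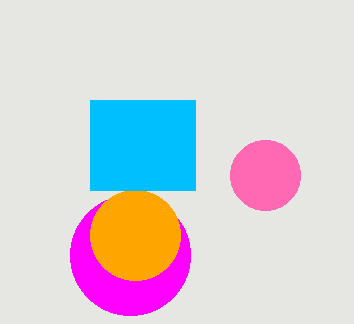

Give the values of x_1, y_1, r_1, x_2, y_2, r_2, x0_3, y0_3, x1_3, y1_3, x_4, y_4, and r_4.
x_1 = 130, y_1 = 255, r_1 = 60, x_2 = 135, y_2 = 235, r_2 = 45, x0_3 = 90, y0_3 = 100, x1_3 = 195, y1_3 = 190, x_4 = 265, y_4 = 175, r_4 = 35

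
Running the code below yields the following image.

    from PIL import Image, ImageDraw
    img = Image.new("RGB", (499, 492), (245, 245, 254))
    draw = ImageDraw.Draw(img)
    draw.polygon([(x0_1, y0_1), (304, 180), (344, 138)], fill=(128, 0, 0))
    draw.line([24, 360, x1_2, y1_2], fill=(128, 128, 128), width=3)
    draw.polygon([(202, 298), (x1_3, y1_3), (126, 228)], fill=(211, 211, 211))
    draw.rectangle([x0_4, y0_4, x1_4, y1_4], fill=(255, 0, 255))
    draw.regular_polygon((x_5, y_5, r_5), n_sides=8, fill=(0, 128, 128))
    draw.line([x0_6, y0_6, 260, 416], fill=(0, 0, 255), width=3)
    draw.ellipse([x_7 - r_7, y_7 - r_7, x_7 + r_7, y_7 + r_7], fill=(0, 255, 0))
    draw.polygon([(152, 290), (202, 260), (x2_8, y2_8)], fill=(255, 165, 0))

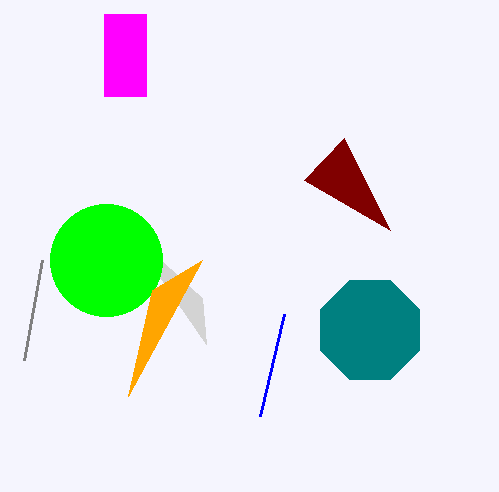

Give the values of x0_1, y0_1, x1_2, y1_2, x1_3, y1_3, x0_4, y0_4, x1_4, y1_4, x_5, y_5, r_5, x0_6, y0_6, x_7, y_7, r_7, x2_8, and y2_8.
x0_1 = 390
y0_1 = 230
x1_2 = 42
y1_2 = 260
x1_3 = 206
y1_3 = 344
x0_4 = 104
y0_4 = 14
x1_4 = 146
y1_4 = 96
x_5 = 370
y_5 = 330
r_5 = 54
x0_6 = 284
y0_6 = 314
x_7 = 106
y_7 = 260
r_7 = 56
x2_8 = 128
y2_8 = 396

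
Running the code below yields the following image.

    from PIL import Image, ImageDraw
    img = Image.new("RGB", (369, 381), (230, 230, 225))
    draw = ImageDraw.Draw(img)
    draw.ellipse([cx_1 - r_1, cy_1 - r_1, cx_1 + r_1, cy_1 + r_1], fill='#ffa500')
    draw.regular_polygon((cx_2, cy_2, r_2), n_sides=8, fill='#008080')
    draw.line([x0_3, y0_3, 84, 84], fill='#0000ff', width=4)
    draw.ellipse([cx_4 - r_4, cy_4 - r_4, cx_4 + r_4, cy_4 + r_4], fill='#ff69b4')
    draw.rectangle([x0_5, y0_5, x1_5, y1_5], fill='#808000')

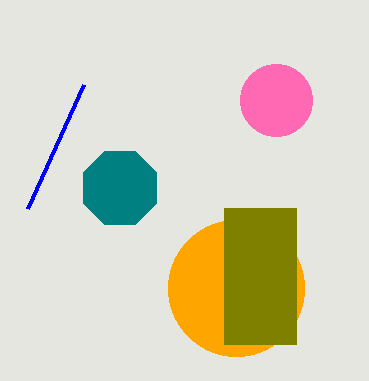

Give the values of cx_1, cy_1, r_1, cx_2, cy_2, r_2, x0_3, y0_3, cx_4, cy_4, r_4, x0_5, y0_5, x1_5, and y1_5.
cx_1 = 236, cy_1 = 288, r_1 = 68, cx_2 = 120, cy_2 = 188, r_2 = 40, x0_3 = 28, y0_3 = 208, cx_4 = 276, cy_4 = 100, r_4 = 36, x0_5 = 224, y0_5 = 208, x1_5 = 296, y1_5 = 344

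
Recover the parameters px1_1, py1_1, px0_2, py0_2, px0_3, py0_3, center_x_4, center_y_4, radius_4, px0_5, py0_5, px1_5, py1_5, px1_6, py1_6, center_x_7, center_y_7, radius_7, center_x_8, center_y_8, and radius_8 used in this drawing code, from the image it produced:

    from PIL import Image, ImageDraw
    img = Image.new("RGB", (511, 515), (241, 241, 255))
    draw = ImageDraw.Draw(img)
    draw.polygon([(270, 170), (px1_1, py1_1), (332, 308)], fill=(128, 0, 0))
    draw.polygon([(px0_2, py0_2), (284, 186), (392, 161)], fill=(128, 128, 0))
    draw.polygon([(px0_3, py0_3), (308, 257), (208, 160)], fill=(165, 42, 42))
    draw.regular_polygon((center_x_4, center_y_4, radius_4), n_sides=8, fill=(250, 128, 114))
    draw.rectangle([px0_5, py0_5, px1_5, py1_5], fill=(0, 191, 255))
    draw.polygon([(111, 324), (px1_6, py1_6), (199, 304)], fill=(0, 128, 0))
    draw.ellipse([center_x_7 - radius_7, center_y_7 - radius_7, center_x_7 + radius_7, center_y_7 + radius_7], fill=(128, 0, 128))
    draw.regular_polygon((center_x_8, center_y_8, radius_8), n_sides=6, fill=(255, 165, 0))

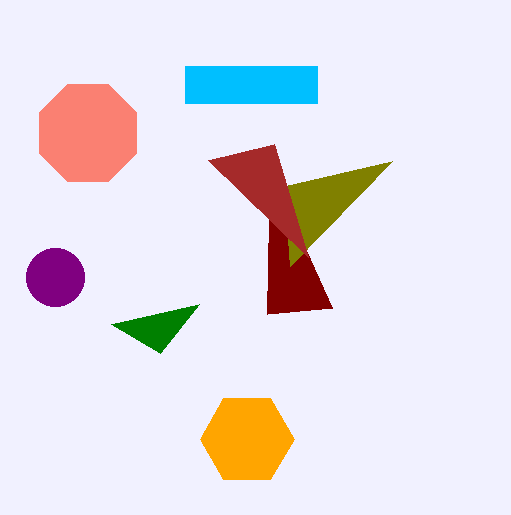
px1_1 = 267, py1_1 = 314, px0_2 = 290, py0_2 = 266, px0_3 = 274, py0_3 = 144, center_x_4 = 88, center_y_4 = 133, radius_4 = 53, px0_5 = 185, py0_5 = 66, px1_5 = 317, py1_5 = 103, px1_6 = 160, py1_6 = 353, center_x_7 = 55, center_y_7 = 277, radius_7 = 29, center_x_8 = 247, center_y_8 = 439, radius_8 = 47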